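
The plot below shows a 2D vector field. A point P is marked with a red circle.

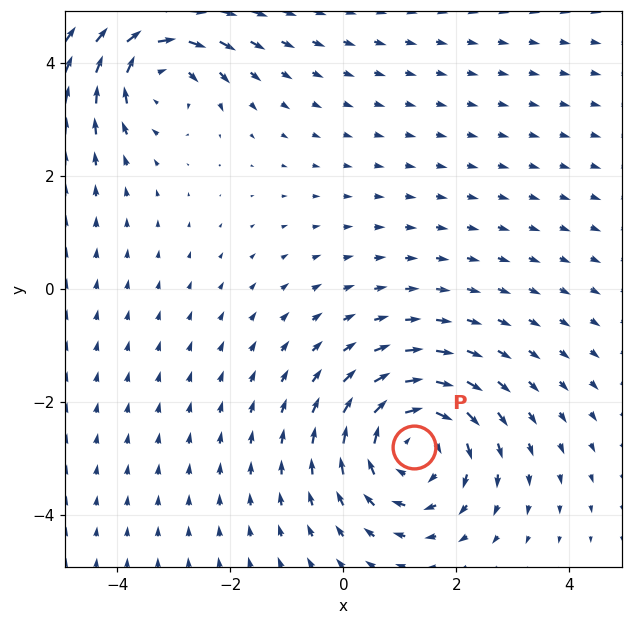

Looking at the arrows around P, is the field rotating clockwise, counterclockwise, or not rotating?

clockwise

Near P at (1.2, -2.8) the arrows circulate clockwise. The curl (z-component) there is about -3; negative curl means clockwise rotation.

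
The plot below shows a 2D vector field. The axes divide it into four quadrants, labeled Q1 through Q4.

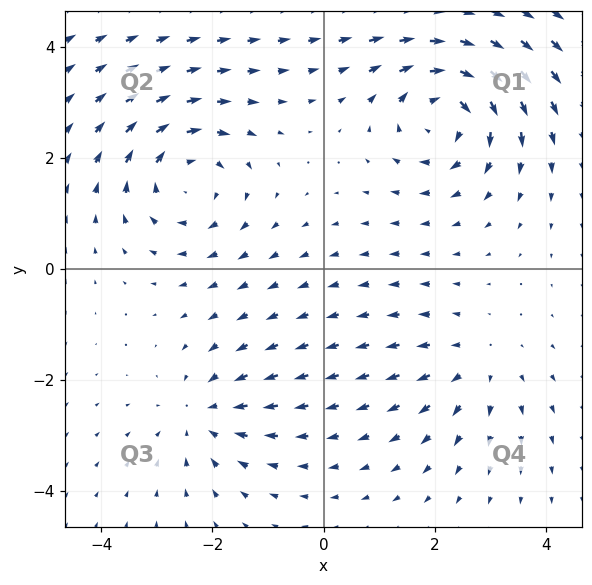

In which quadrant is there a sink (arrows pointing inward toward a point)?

The sink sits at approximately (-2.2, -2.6), which lies in quadrant Q3. The divergence there is about -3, negative as expected for a sink.

Q3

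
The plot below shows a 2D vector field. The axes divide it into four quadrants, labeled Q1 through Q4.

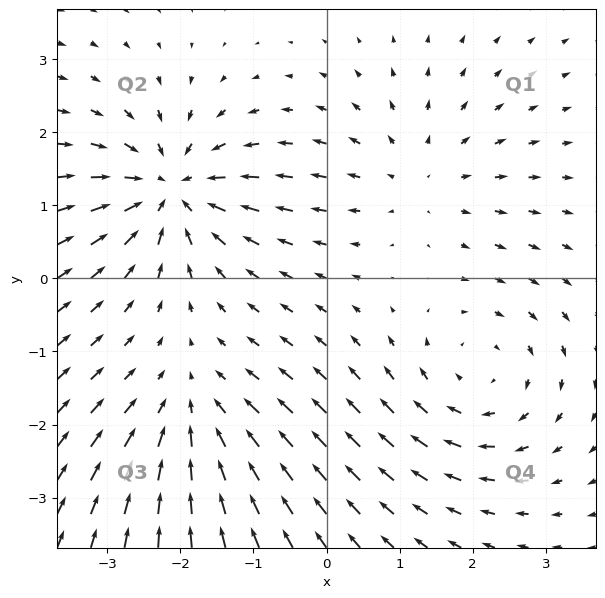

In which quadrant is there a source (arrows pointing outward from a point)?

Q1

The source sits at approximately (1.2, 1.4), which lies in quadrant Q1. The divergence there is about +3, positive as expected for a source.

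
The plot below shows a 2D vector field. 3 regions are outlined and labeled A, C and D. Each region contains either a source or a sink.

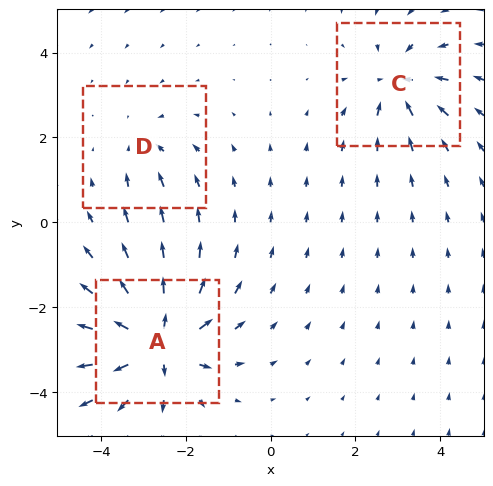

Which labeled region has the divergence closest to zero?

Divergence at each region's feature centre — A: about +6, C: about -4, D: about -2. Region D is closest to zero.

D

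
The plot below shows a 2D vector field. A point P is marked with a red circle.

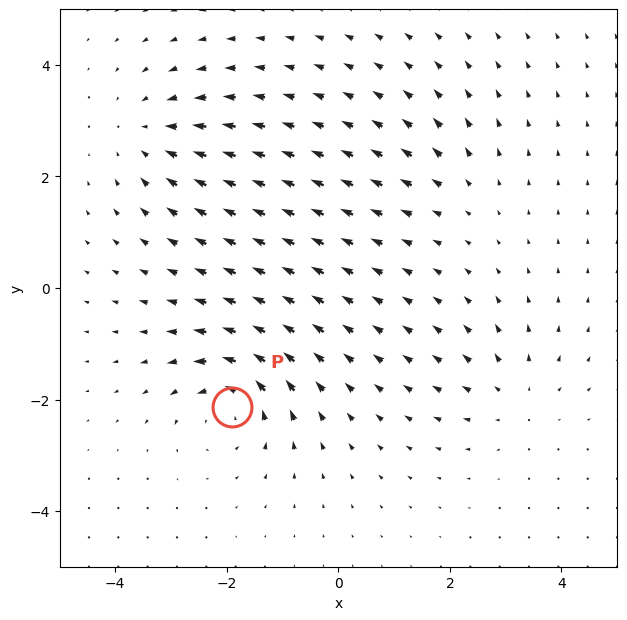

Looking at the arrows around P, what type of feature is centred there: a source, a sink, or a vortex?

vortex

At P (-1.9, -2.1) the arrows circulate counterclockwise. Divergence ≈0, curl about +6 — near-zero divergence with nonzero curl is a vortex.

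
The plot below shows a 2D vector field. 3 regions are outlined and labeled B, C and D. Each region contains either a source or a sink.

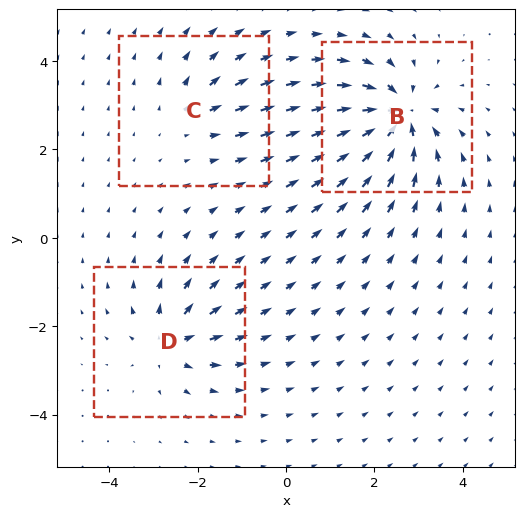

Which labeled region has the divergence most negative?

Divergence at each region's feature centre — B: about -6, C: about +2, D: about +4. Region B is most negative.

B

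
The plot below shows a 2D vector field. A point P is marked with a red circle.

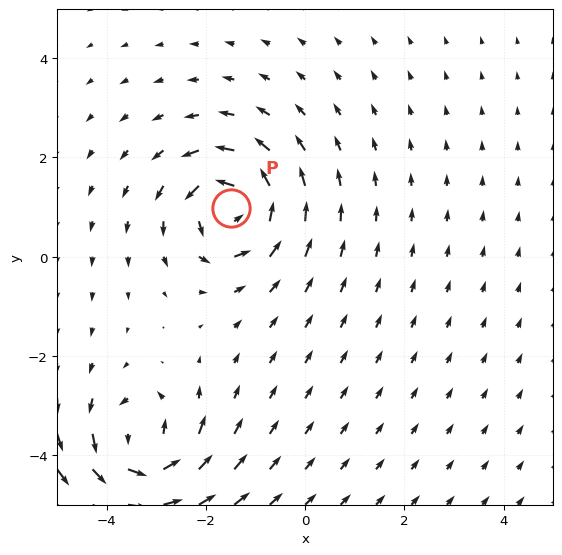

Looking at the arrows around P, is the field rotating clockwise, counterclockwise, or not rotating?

Near P at (-1.5, 1.0) the arrows circulate counterclockwise. The curl (z-component) there is about +6; positive curl means counterclockwise rotation.

counterclockwise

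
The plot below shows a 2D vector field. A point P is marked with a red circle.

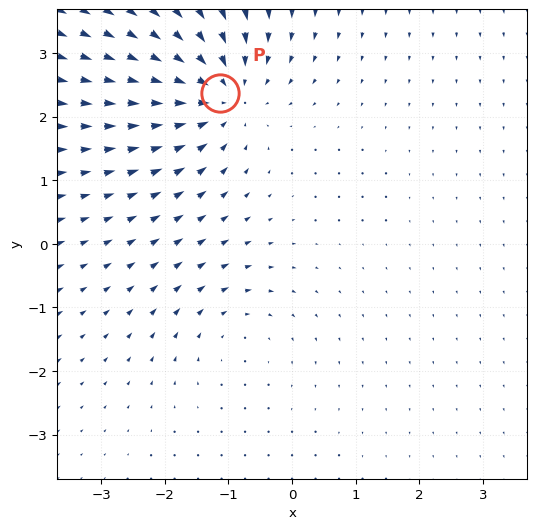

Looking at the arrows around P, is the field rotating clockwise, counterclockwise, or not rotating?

not rotating

Near P at (-1.1, 2.4) the arrows show no circulation. The curl there is ≈0.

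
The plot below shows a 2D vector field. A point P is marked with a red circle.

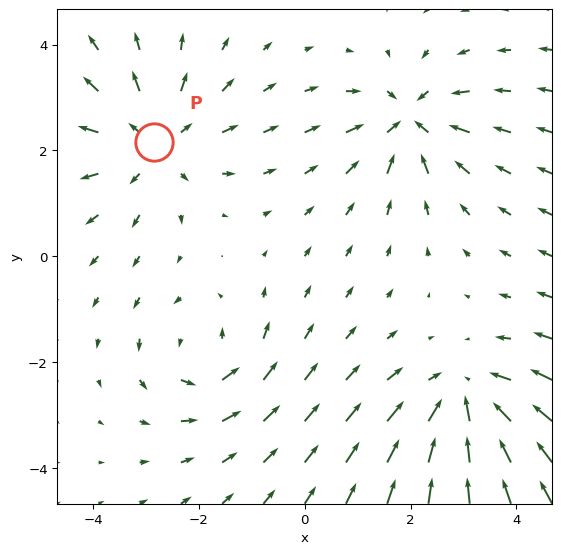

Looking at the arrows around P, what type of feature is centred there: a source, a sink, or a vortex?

source

At P (-2.8, 2.2) the arrows spread outward. Divergence about +4, curl ≈0 — positive divergence with near-zero curl is a source.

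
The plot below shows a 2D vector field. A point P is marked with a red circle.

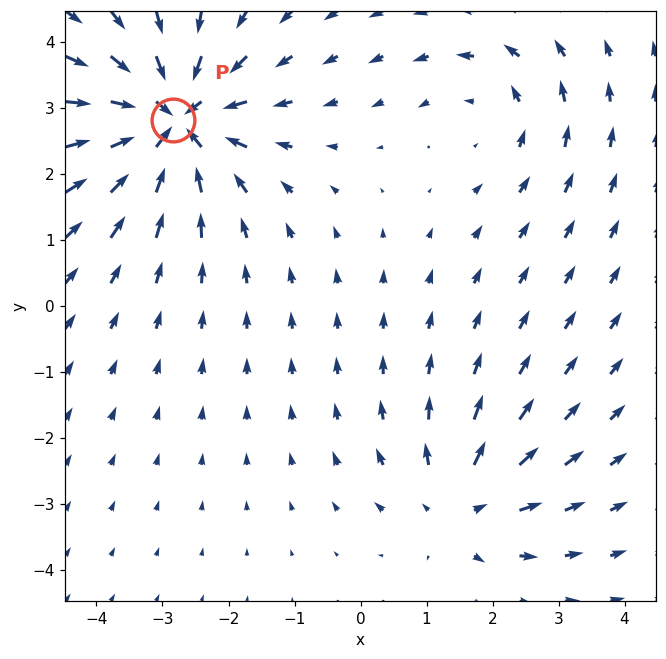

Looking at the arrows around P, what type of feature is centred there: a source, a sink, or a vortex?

At P (-2.8, 2.8) the arrows converge inward. Divergence about -5, curl ≈0 — negative divergence with near-zero curl is a sink.

sink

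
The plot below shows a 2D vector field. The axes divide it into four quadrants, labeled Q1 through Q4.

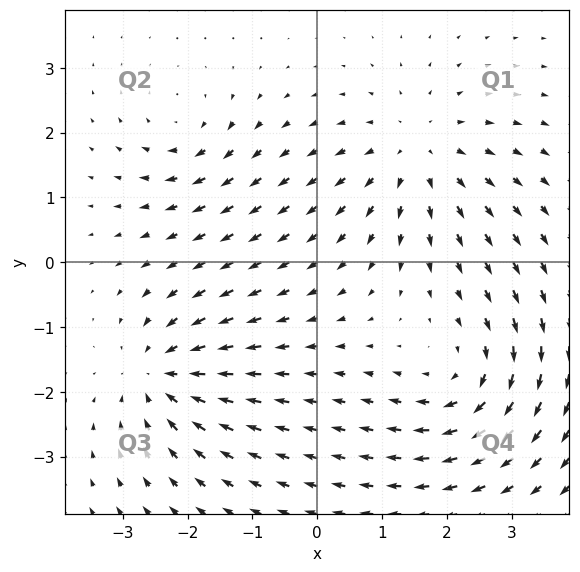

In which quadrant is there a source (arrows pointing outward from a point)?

The source sits at approximately (1.5, 1.7), which lies in quadrant Q1. The divergence there is about +4, positive as expected for a source.

Q1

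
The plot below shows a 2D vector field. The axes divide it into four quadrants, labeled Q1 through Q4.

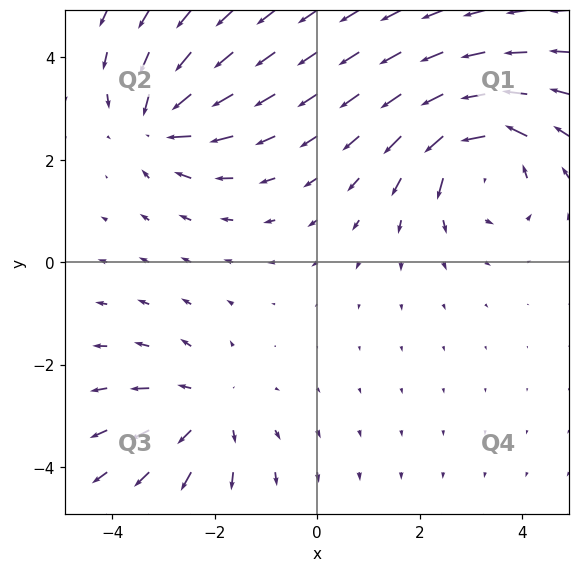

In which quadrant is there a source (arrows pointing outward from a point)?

The source sits at approximately (-2.1, -2.9), which lies in quadrant Q3. The divergence there is about +2, positive as expected for a source.

Q3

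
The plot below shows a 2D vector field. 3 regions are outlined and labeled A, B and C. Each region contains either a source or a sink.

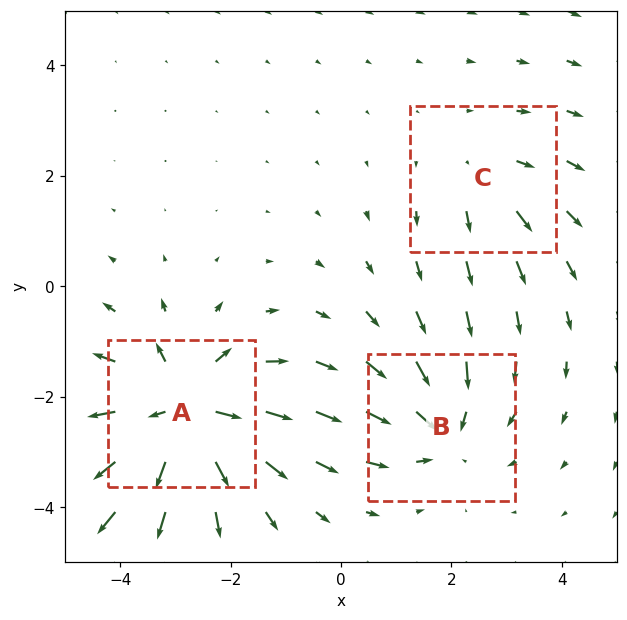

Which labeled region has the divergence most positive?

A

Divergence at each region's feature centre — A: about +5, B: about -3, C: about +2. Region A is most positive.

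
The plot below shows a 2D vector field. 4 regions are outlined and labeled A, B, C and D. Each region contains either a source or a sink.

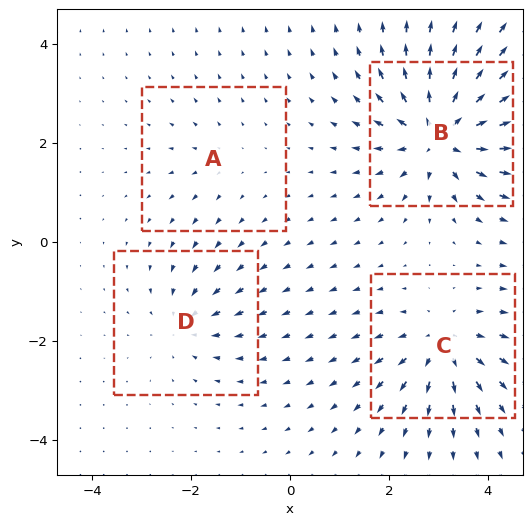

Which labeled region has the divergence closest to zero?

A

Divergence at each region's feature centre — A: about +2, B: about +8, C: about +5, D: about -4. Region A is closest to zero.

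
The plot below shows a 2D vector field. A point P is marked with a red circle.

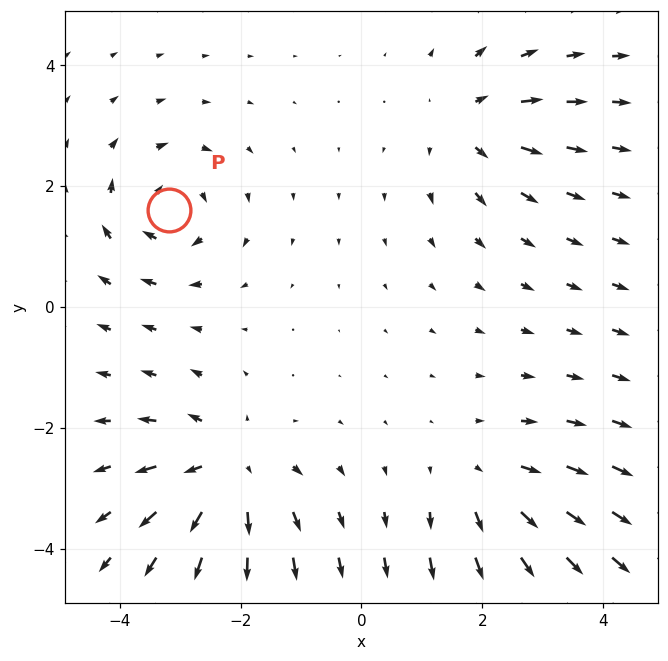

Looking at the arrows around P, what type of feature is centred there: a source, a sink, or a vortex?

At P (-3.2, 1.6) the arrows circulate clockwise. Divergence ≈0, curl about -4 — near-zero divergence with nonzero curl is a vortex.

vortex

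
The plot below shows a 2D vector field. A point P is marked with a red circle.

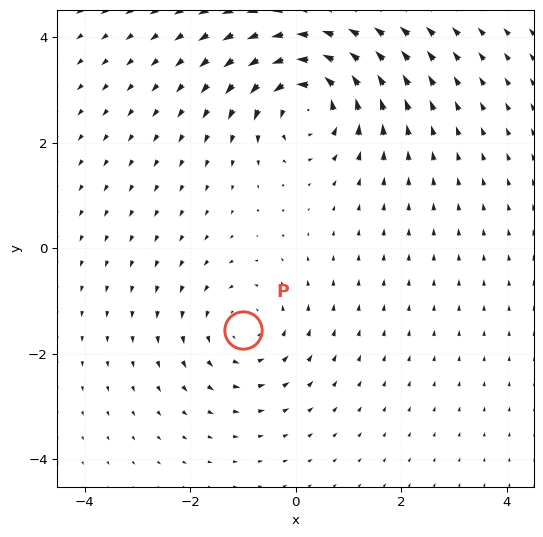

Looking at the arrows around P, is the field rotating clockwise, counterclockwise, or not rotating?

Near P at (-1.0, -1.6) the arrows circulate counterclockwise. The curl (z-component) there is about +3; positive curl means counterclockwise rotation.

counterclockwise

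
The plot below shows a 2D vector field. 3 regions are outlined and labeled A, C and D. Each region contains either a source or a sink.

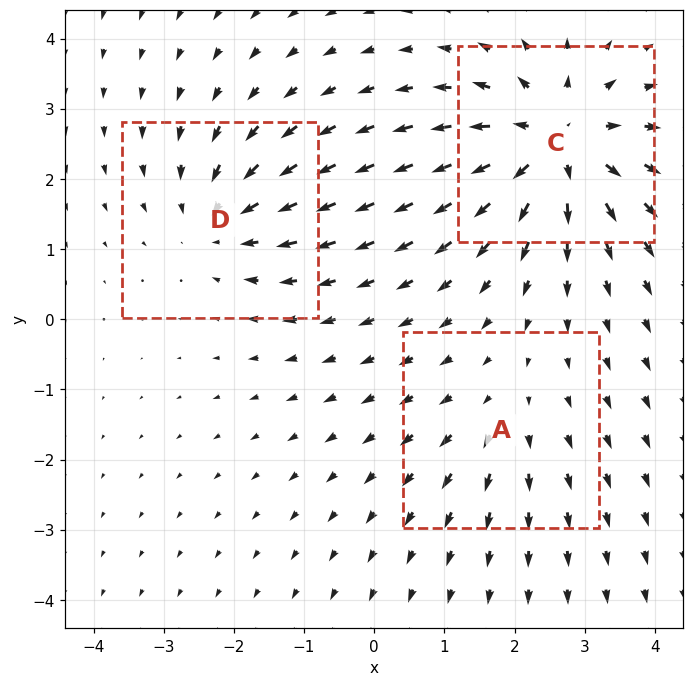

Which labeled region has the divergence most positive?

C

Divergence at each region's feature centre — A: about +2, C: about +5, D: about -3. Region C is most positive.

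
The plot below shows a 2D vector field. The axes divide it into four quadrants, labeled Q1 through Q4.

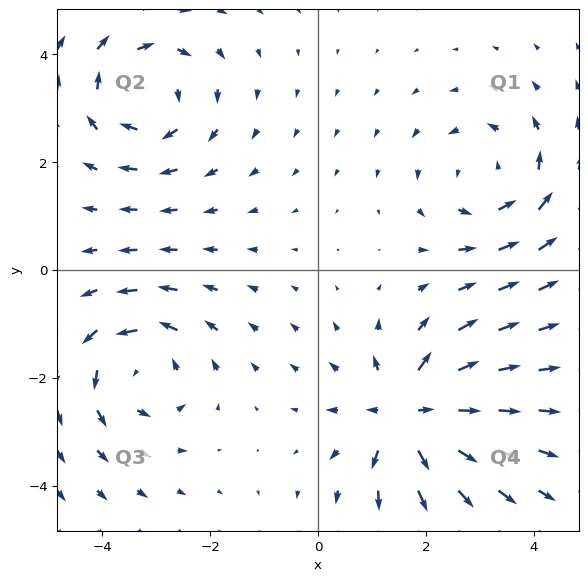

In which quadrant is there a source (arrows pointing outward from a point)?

The source sits at approximately (1.7, -2.7), which lies in quadrant Q4. The divergence there is about +6, positive as expected for a source.

Q4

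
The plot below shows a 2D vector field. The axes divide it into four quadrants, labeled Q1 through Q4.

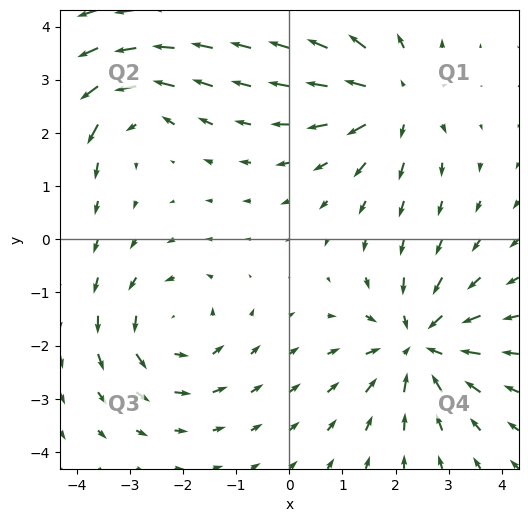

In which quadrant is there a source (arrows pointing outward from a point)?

Q1

The source sits at approximately (2.0, 2.6), which lies in quadrant Q1. The divergence there is about +4, positive as expected for a source.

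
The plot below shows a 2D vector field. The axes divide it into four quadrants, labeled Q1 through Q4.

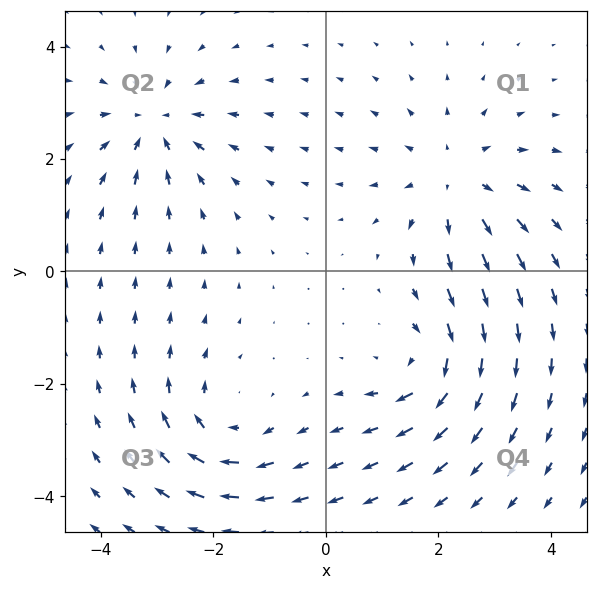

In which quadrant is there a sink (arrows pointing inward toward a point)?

The sink sits at approximately (-3.1, 2.6), which lies in quadrant Q2. The divergence there is about -5, negative as expected for a sink.

Q2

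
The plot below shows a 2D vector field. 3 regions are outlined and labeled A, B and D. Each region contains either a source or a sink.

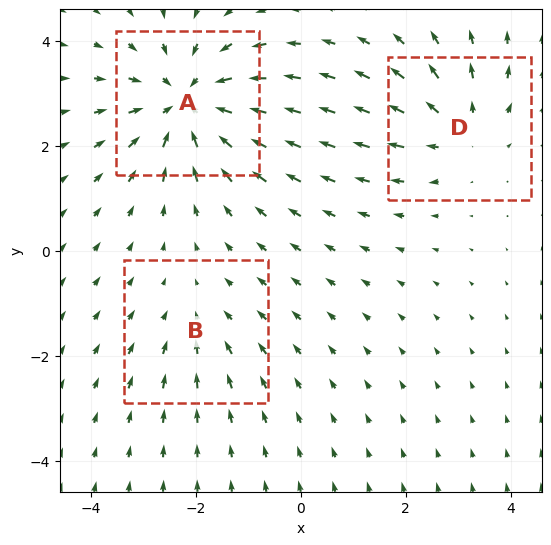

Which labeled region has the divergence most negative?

Divergence at each region's feature centre — A: about -4, B: about -2, D: about +3. Region A is most negative.

A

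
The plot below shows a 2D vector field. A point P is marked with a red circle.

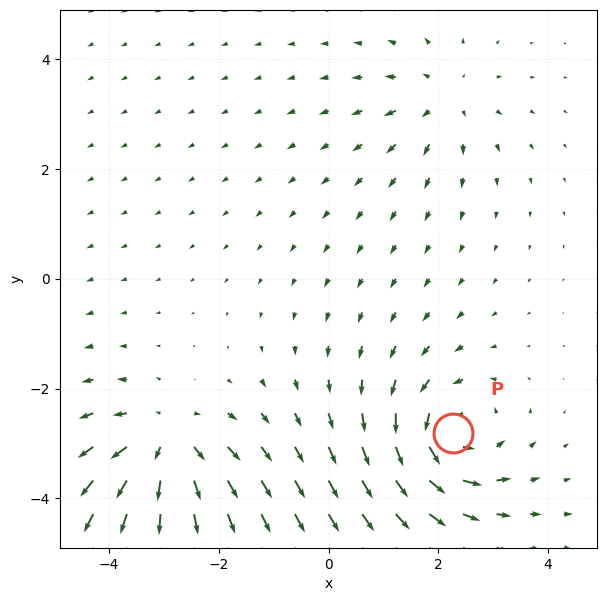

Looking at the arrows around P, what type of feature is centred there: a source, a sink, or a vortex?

At P (2.3, -2.8) the arrows circulate counterclockwise. Divergence ≈0, curl about +5 — near-zero divergence with nonzero curl is a vortex.

vortex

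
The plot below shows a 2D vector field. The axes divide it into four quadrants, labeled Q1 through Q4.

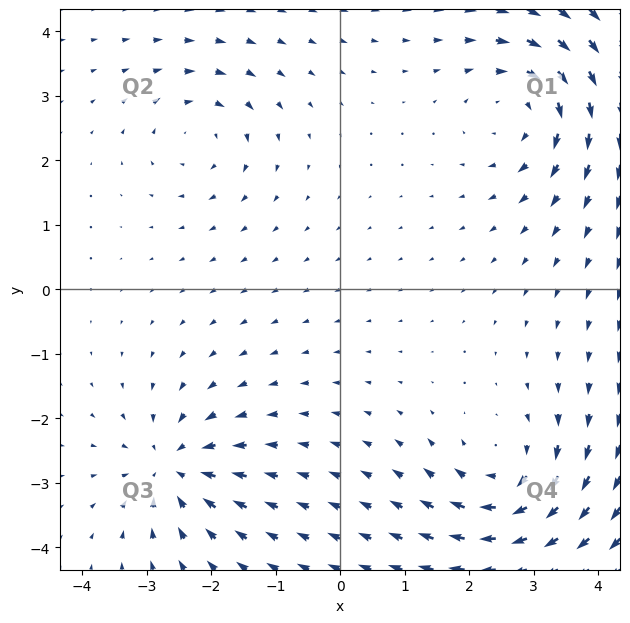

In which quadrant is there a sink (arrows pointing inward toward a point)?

Q3

The sink sits at approximately (-2.6, -2.8), which lies in quadrant Q3. The divergence there is about -5, negative as expected for a sink.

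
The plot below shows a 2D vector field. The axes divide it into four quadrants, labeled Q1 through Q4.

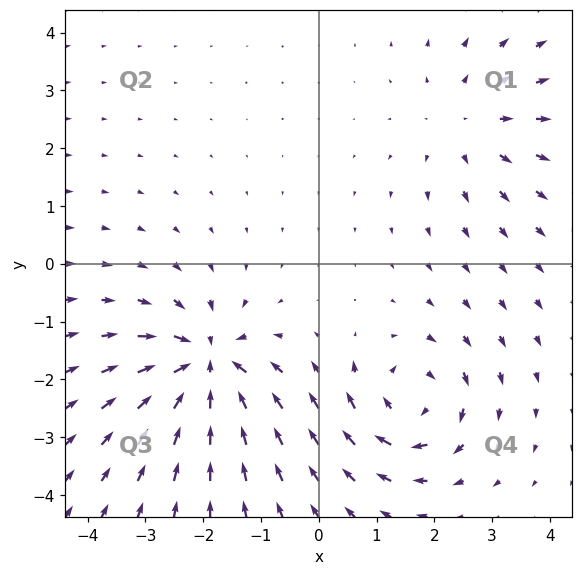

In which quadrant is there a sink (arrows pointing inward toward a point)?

The sink sits at approximately (-1.9, -1.8), which lies in quadrant Q3. The divergence there is about -5, negative as expected for a sink.

Q3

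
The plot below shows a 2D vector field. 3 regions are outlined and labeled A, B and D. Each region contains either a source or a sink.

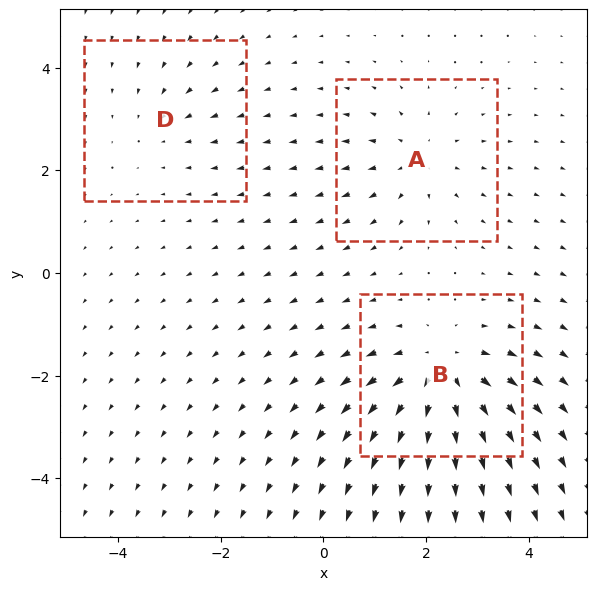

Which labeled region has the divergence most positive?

B

Divergence at each region's feature centre — A: about +3, B: about +5, D: about -2. Region B is most positive.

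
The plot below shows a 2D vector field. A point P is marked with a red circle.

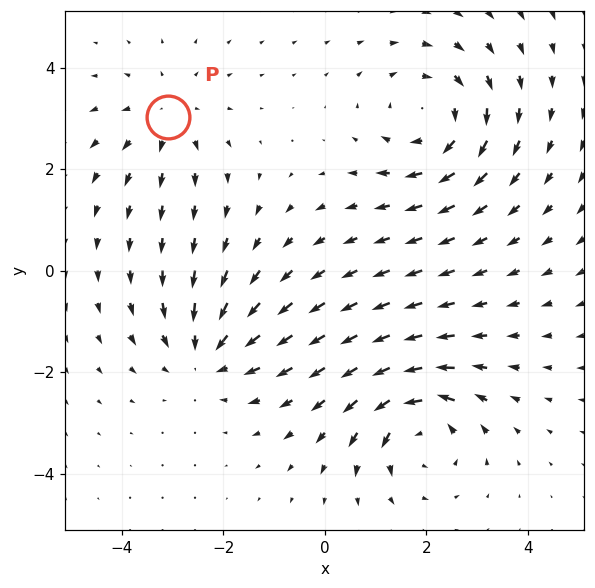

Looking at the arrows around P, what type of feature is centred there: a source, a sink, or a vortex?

At P (-3.1, 3.0) the arrows spread outward. Divergence about +3, curl ≈0 — positive divergence with near-zero curl is a source.

source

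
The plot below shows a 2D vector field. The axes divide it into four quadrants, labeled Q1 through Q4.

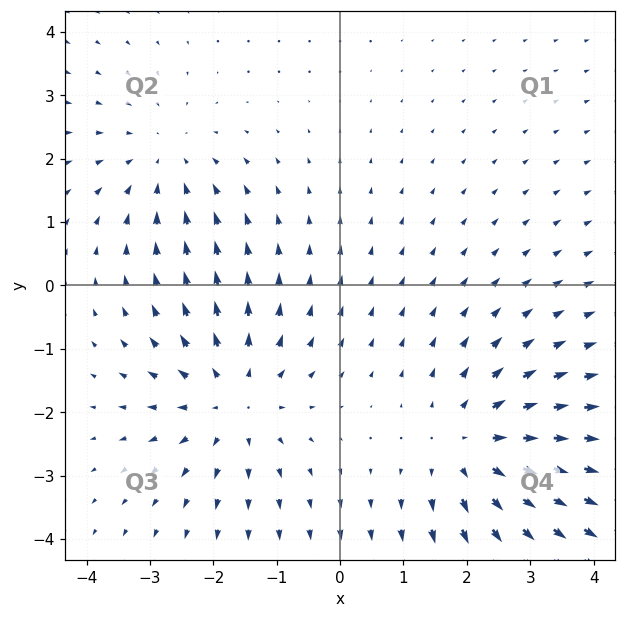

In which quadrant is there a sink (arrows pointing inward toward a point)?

The sink sits at approximately (-2.8, 2.0), which lies in quadrant Q2. The divergence there is about -2, negative as expected for a sink.

Q2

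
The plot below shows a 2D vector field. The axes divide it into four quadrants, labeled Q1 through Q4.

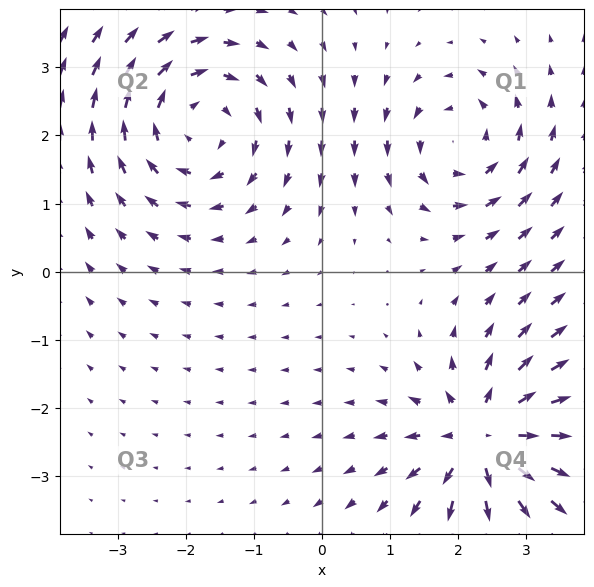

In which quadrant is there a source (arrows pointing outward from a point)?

The source sits at approximately (2.4, -2.5), which lies in quadrant Q4. The divergence there is about +5, positive as expected for a source.

Q4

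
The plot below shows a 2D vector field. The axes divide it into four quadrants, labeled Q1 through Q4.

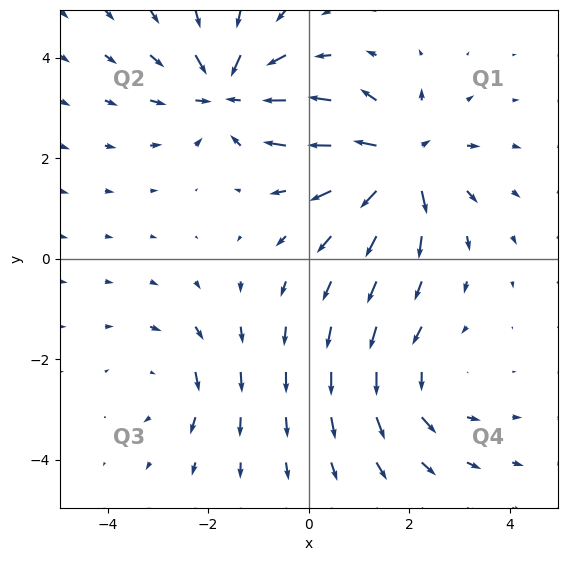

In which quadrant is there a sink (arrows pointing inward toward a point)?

Q2

The sink sits at approximately (-1.6, 3.3), which lies in quadrant Q2. The divergence there is about -6, negative as expected for a sink.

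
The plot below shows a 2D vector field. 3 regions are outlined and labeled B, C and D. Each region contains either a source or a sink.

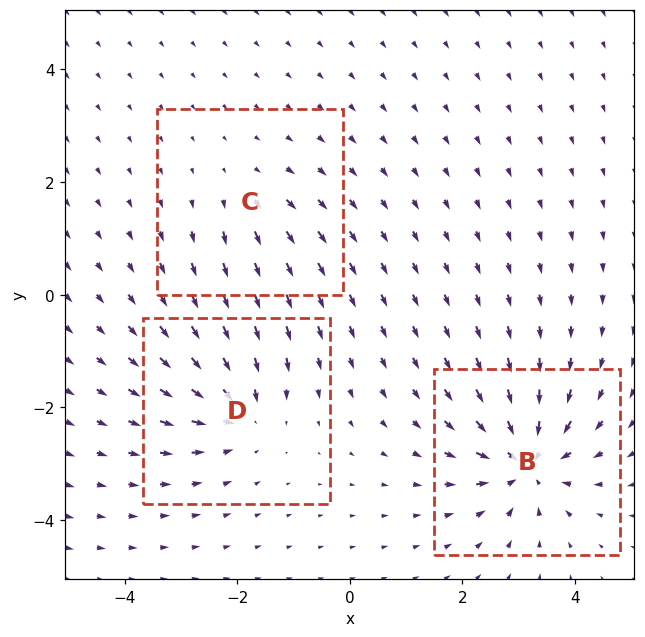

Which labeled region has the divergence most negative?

B

Divergence at each region's feature centre — B: about -6, C: about +2, D: about -4. Region B is most negative.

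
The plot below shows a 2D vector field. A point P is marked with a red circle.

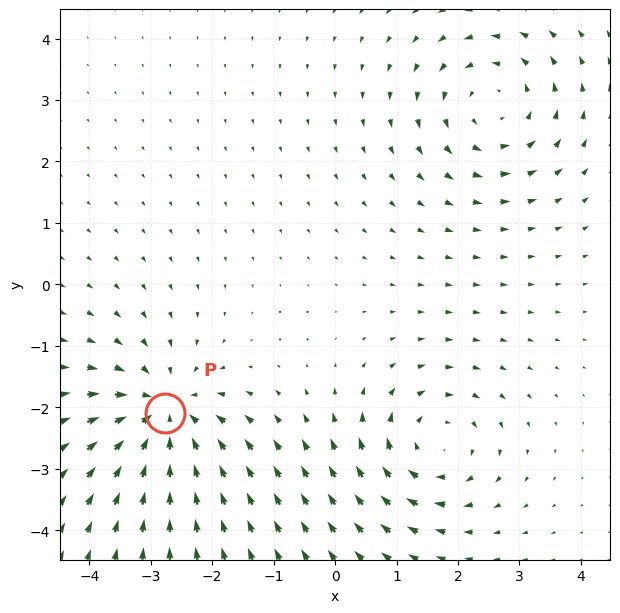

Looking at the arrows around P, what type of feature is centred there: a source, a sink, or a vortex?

sink

At P (-2.8, -2.1) the arrows converge inward. Divergence about -6, curl ≈0 — negative divergence with near-zero curl is a sink.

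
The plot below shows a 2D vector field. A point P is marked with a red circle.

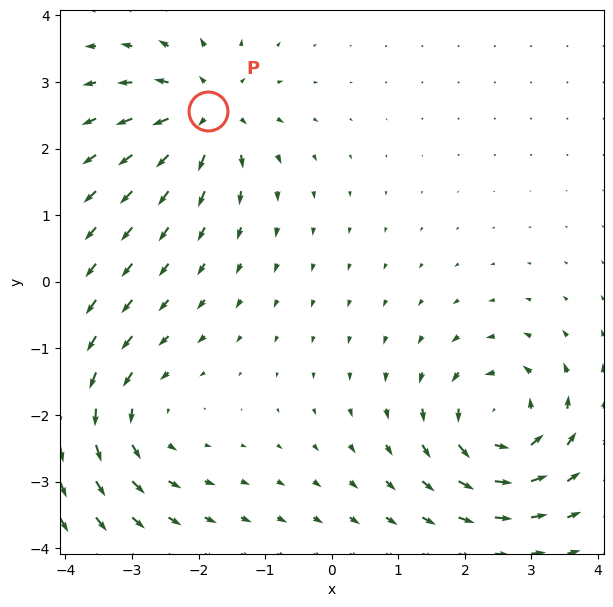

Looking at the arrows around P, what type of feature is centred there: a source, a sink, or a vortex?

source

At P (-1.9, 2.6) the arrows spread outward. Divergence about +6, curl ≈0 — positive divergence with near-zero curl is a source.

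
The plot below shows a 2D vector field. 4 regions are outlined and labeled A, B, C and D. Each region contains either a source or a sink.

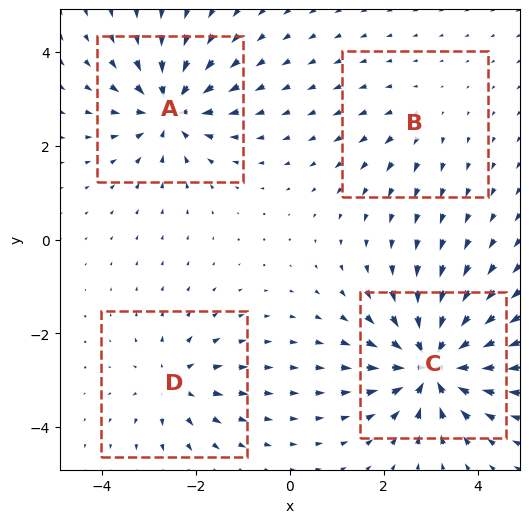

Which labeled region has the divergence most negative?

Divergence at each region's feature centre — A: about -6, B: about +2, C: about -8, D: about +4. Region C is most negative.

C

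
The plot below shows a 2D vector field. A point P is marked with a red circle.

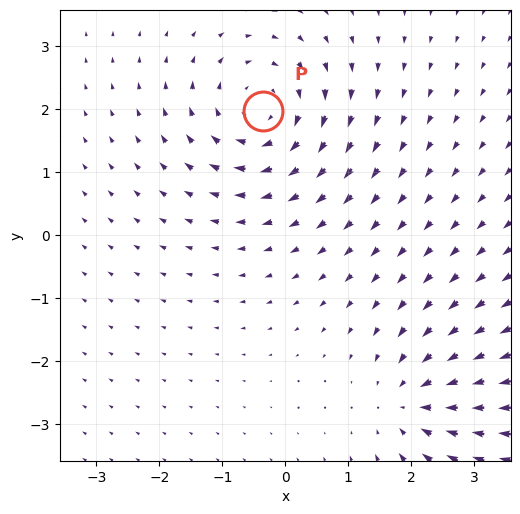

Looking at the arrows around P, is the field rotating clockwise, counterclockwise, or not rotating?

Near P at (-0.4, 2.0) the arrows circulate clockwise. The curl (z-component) there is about -5; negative curl means clockwise rotation.

clockwise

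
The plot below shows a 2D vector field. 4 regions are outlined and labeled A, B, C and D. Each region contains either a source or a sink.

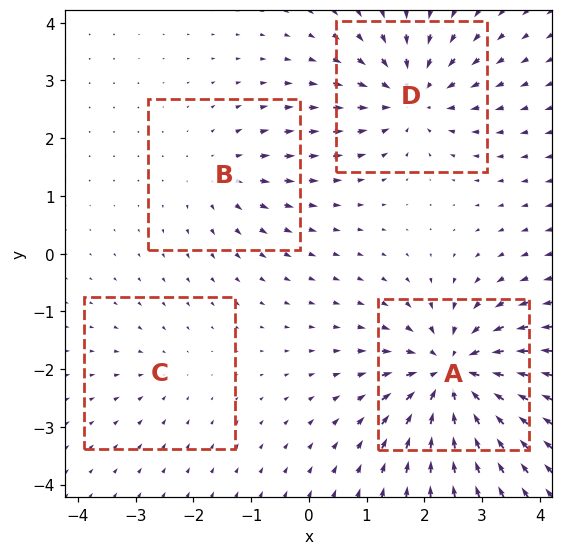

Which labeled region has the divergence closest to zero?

Divergence at each region's feature centre — A: about -8, B: about +3, C: about -2, D: about -6. Region C is closest to zero.

C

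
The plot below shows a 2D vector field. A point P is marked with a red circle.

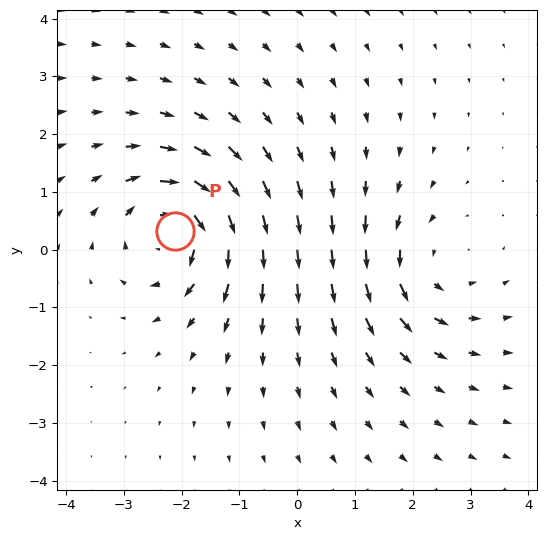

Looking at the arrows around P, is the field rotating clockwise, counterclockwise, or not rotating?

Near P at (-2.1, 0.3) the arrows circulate clockwise. The curl (z-component) there is about -6; negative curl means clockwise rotation.

clockwise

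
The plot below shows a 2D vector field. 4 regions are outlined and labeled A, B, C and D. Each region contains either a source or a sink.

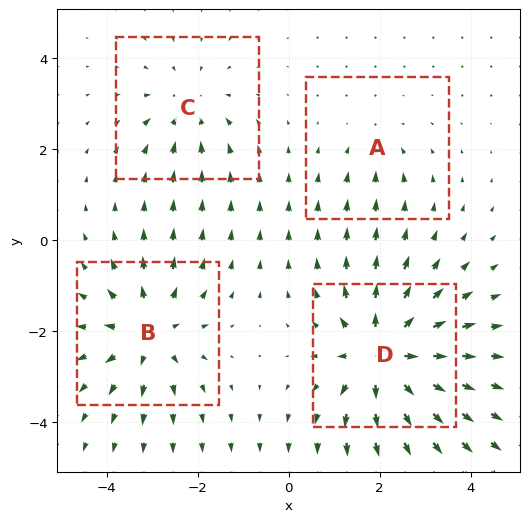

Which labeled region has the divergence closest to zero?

A

Divergence at each region's feature centre — A: about -2, B: about +5, C: about -3, D: about +7. Region A is closest to zero.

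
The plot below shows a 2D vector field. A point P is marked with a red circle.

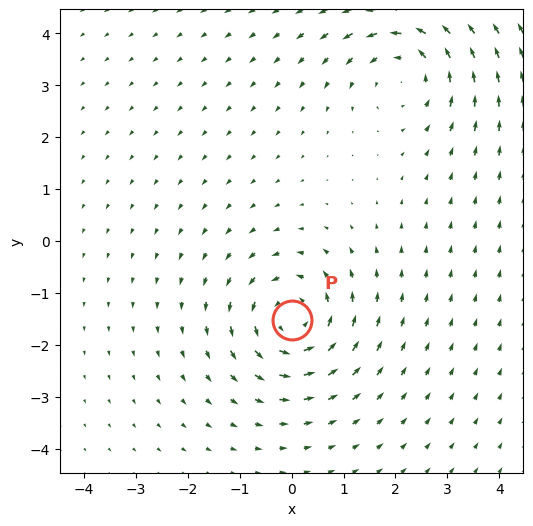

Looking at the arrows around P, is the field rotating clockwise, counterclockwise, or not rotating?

counterclockwise

Near P at (0.0, -1.5) the arrows circulate counterclockwise. The curl (z-component) there is about +4; positive curl means counterclockwise rotation.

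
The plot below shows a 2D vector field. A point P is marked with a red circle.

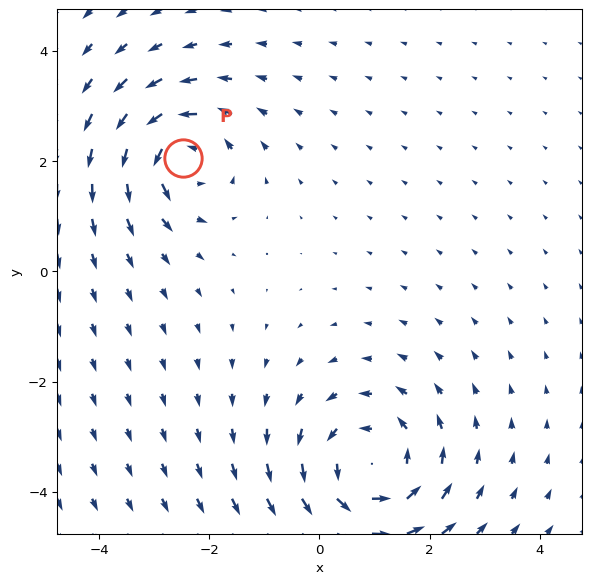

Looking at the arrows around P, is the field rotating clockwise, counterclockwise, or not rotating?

counterclockwise

Near P at (-2.5, 2.1) the arrows circulate counterclockwise. The curl (z-component) there is about +5; positive curl means counterclockwise rotation.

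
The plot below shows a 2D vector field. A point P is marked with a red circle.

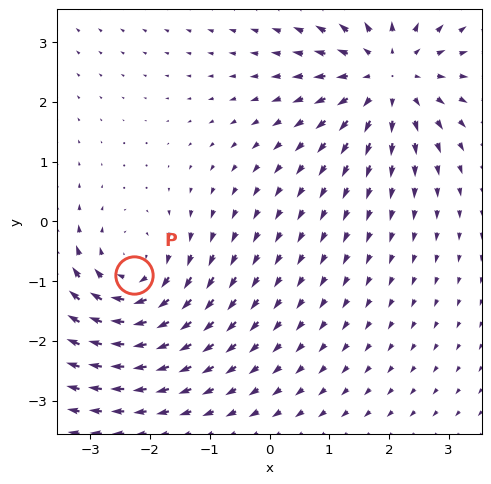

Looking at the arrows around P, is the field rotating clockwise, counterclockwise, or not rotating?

Near P at (-2.3, -0.9) the arrows circulate clockwise. The curl (z-component) there is about -4; negative curl means clockwise rotation.

clockwise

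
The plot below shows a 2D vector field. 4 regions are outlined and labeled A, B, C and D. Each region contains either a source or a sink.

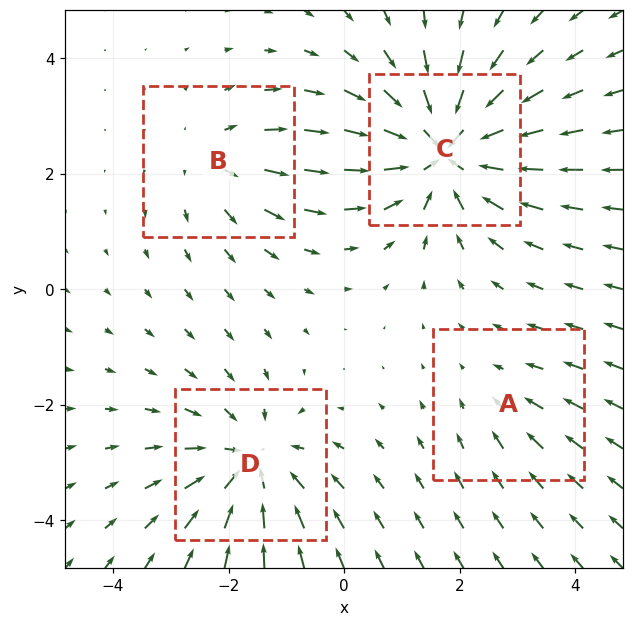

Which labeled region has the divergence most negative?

C

Divergence at each region's feature centre — A: about -2, B: about +3, C: about -7, D: about -5. Region C is most negative.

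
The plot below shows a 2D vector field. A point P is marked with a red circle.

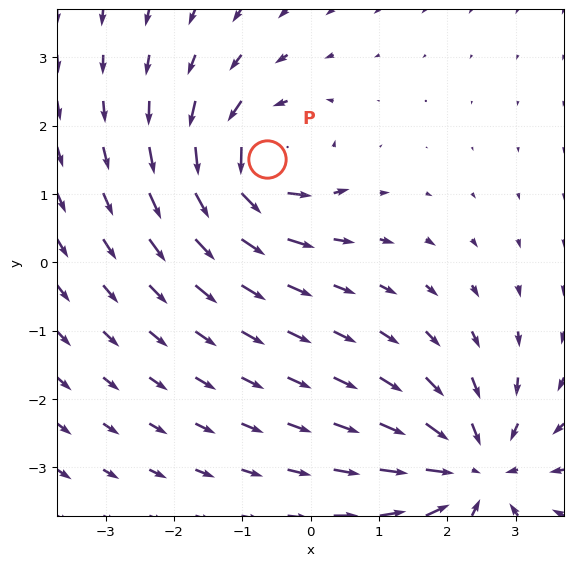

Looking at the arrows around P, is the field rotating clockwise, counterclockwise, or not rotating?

Near P at (-0.6, 1.5) the arrows circulate counterclockwise. The curl (z-component) there is about +4; positive curl means counterclockwise rotation.

counterclockwise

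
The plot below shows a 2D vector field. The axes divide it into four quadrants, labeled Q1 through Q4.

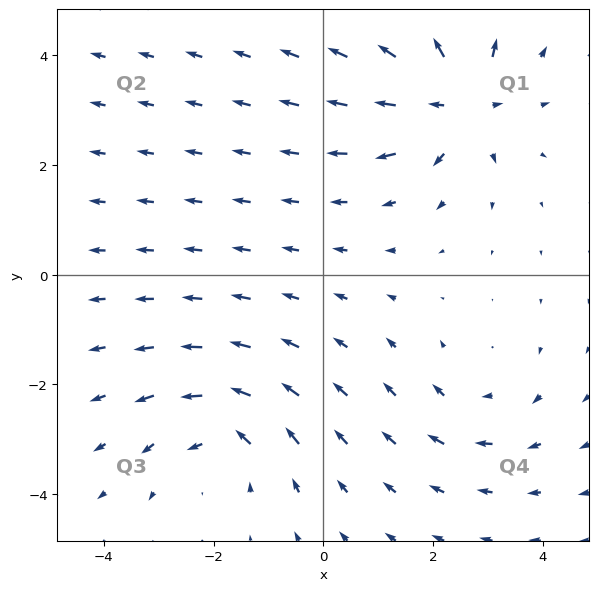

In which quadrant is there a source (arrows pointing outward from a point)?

The source sits at approximately (2.4, 3.2), which lies in quadrant Q1. The divergence there is about +5, positive as expected for a source.

Q1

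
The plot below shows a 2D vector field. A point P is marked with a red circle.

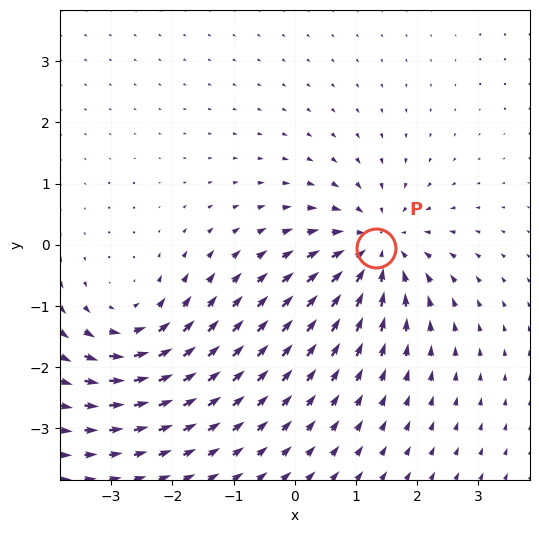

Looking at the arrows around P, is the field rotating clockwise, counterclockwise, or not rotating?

not rotating

Near P at (1.3, -0.0) the arrows show no circulation. The curl there is ≈0.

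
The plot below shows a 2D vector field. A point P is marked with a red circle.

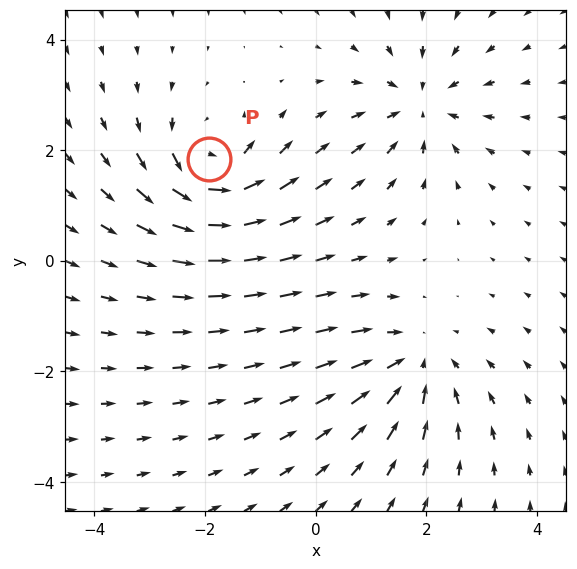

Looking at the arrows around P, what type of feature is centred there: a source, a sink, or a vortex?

At P (-1.9, 1.8) the arrows circulate counterclockwise. Divergence ≈0, curl about +5 — near-zero divergence with nonzero curl is a vortex.

vortex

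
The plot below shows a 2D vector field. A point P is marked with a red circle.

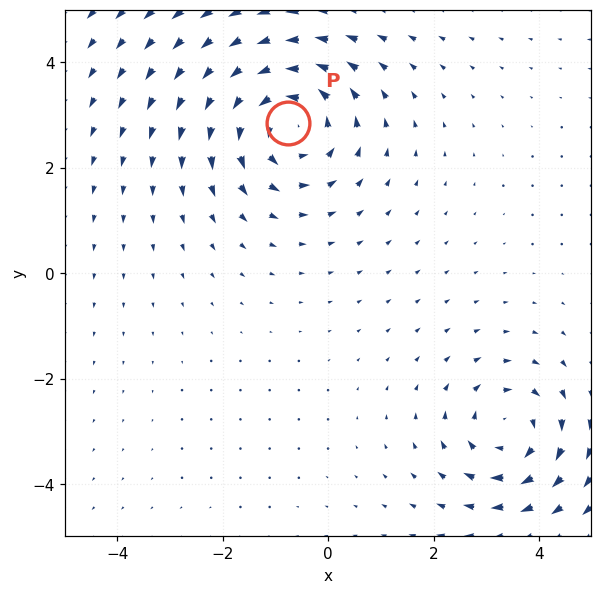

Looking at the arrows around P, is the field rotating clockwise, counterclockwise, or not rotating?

Near P at (-0.8, 2.8) the arrows circulate counterclockwise. The curl (z-component) there is about +4; positive curl means counterclockwise rotation.

counterclockwise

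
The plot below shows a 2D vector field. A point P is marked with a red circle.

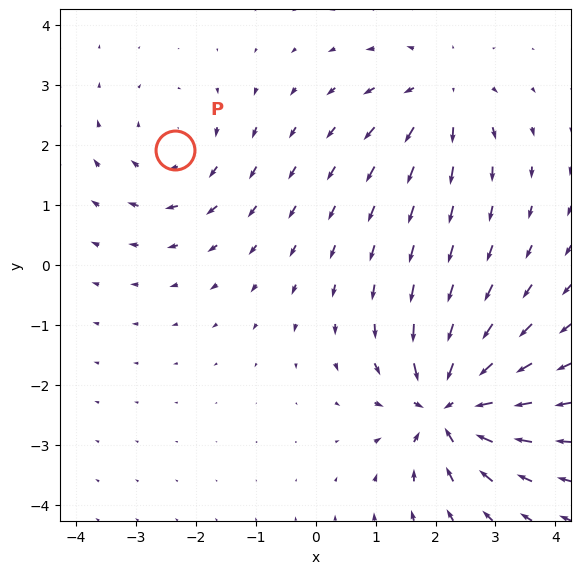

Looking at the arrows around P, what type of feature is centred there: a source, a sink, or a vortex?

At P (-2.3, 1.9) the arrows circulate clockwise. Divergence ≈0, curl about -3 — near-zero divergence with nonzero curl is a vortex.

vortex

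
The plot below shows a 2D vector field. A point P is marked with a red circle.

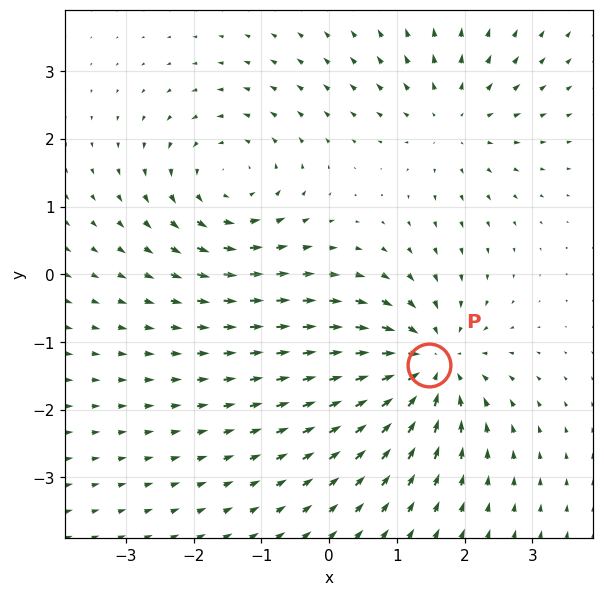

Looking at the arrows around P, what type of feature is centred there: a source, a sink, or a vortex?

At P (1.5, -1.3) the arrows converge inward. Divergence about -5, curl ≈0 — negative divergence with near-zero curl is a sink.

sink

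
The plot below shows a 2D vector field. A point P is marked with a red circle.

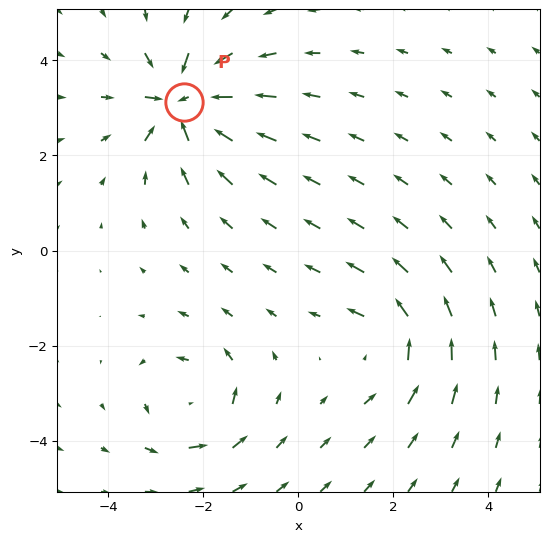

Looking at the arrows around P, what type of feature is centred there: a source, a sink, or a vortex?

At P (-2.4, 3.1) the arrows converge inward. Divergence about -6, curl ≈0 — negative divergence with near-zero curl is a sink.

sink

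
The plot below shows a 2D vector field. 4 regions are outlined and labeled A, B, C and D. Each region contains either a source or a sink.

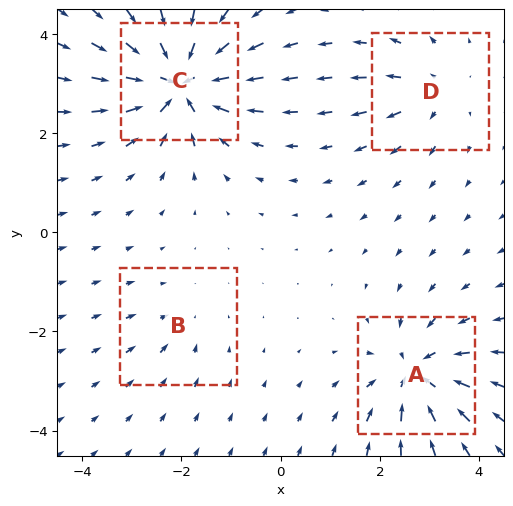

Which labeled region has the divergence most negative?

C

Divergence at each region's feature centre — A: about -6, B: about -2, C: about -9, D: about +4. Region C is most negative.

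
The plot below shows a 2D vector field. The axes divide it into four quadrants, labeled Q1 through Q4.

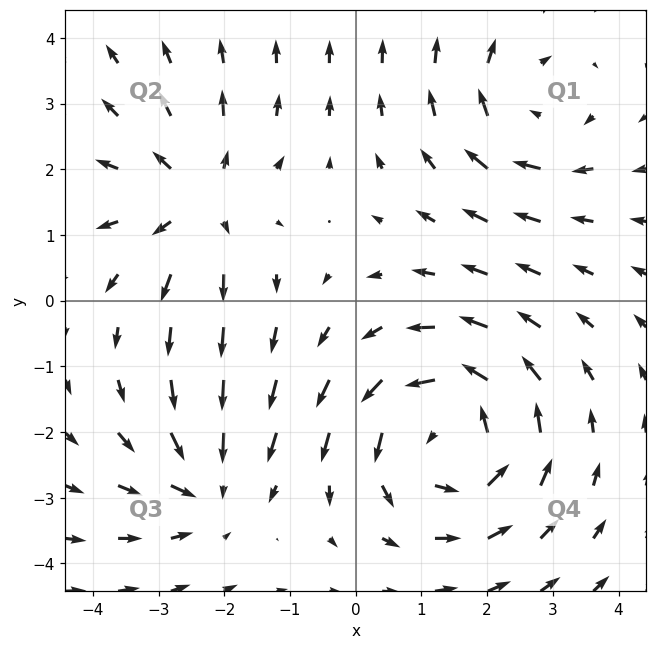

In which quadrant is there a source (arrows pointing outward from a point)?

The source sits at approximately (-2.4, 1.5), which lies in quadrant Q2. The divergence there is about +4, positive as expected for a source.

Q2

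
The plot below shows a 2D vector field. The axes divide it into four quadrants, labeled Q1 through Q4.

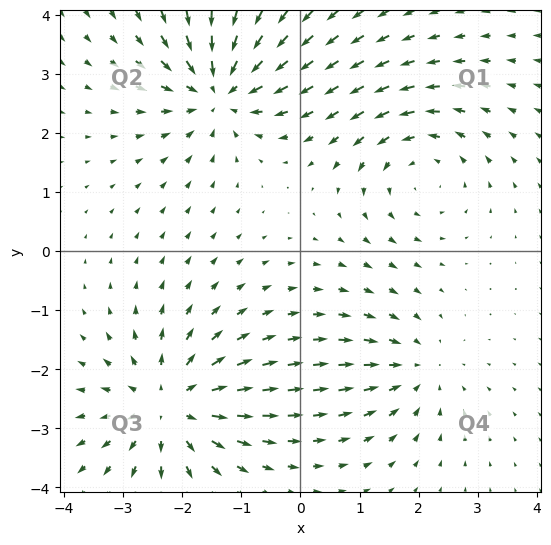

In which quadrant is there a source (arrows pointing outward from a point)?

The source sits at approximately (-2.2, -2.6), which lies in quadrant Q3. The divergence there is about +5, positive as expected for a source.

Q3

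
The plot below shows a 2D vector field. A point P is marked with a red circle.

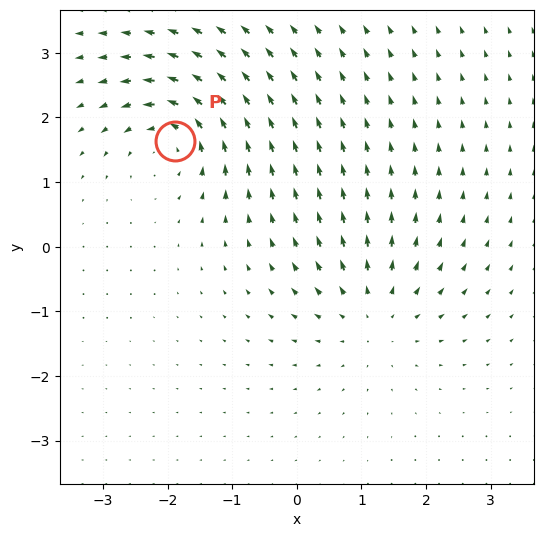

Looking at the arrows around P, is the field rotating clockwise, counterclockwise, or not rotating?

Near P at (-1.9, 1.6) the arrows circulate counterclockwise. The curl (z-component) there is about +4; positive curl means counterclockwise rotation.

counterclockwise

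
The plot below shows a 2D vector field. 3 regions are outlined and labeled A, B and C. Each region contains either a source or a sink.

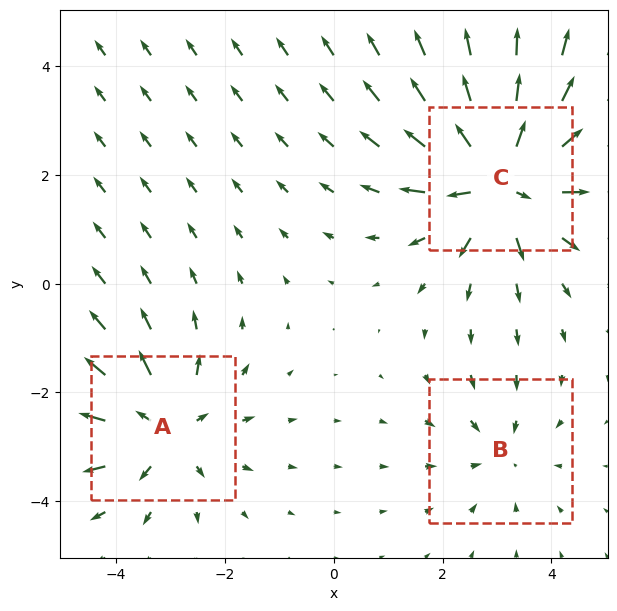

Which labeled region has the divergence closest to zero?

Divergence at each region's feature centre — A: about +3, B: about -2, C: about +5. Region B is closest to zero.

B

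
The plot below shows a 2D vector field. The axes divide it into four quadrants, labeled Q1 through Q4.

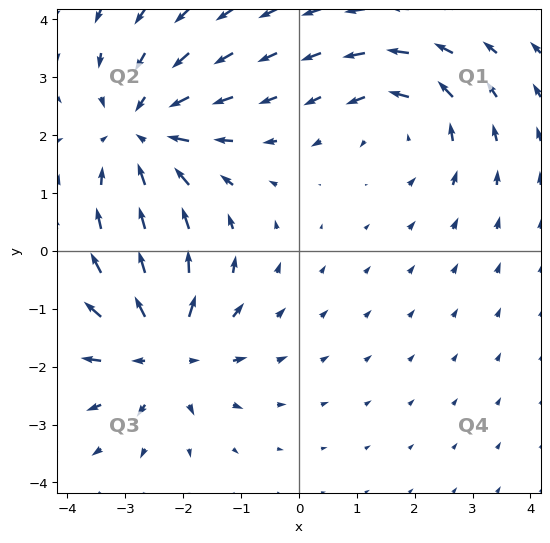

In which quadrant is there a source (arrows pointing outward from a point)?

Q3

The source sits at approximately (-2.3, -1.7), which lies in quadrant Q3. The divergence there is about +4, positive as expected for a source.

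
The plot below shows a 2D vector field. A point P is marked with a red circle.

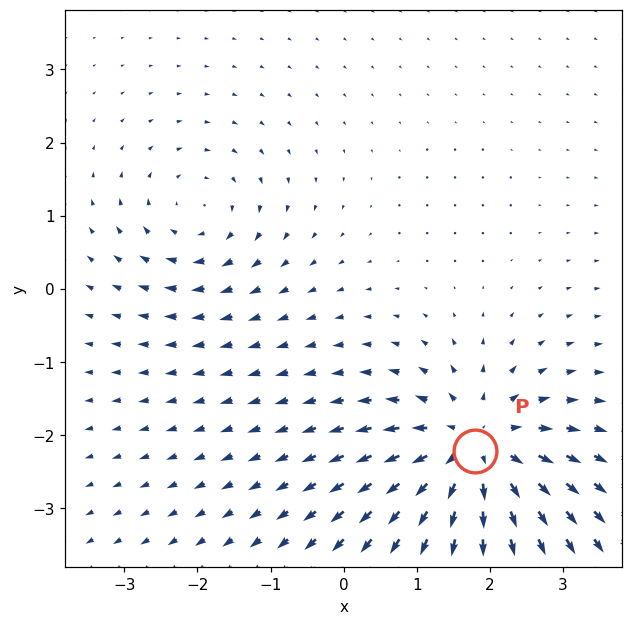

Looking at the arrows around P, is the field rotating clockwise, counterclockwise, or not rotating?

not rotating

Near P at (1.8, -2.2) the arrows show no circulation. The curl there is ≈0.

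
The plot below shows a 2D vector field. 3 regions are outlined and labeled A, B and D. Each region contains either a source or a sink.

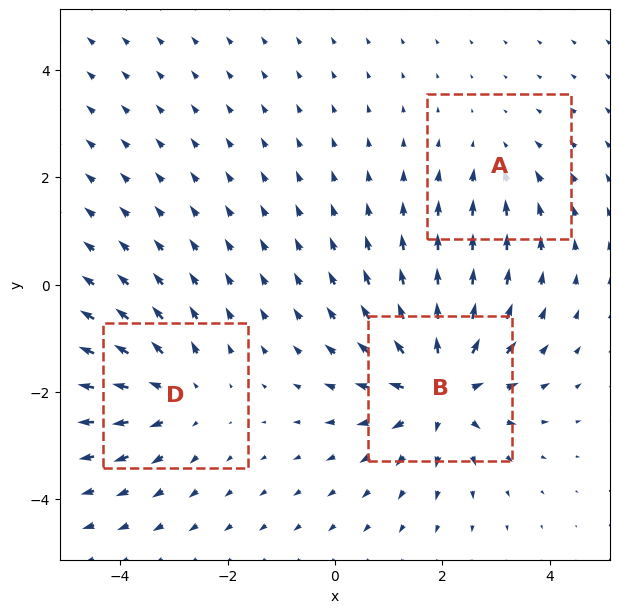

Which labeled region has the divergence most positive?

B

Divergence at each region's feature centre — A: about -2, B: about +5, D: about +3. Region B is most positive.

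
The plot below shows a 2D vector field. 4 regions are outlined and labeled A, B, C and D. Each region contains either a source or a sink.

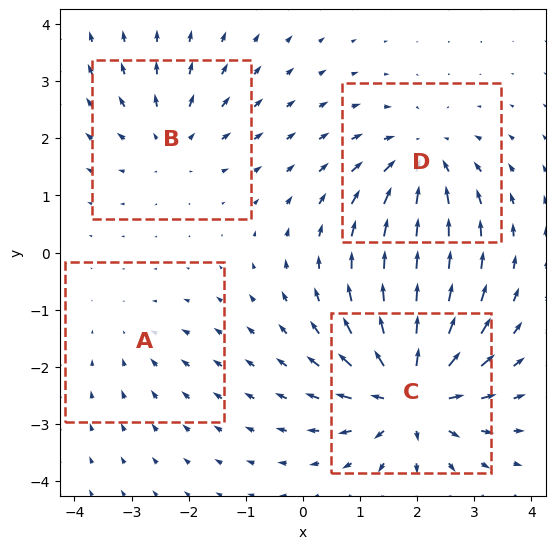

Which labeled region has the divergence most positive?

Divergence at each region's feature centre — A: about -2, B: about +4, C: about +8, D: about -5. Region C is most positive.

C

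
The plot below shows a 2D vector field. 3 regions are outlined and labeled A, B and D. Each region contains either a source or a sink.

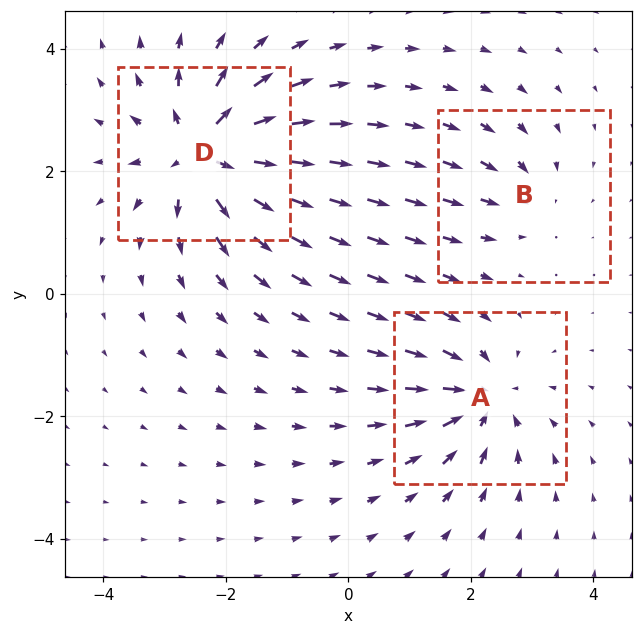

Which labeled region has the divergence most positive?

Divergence at each region's feature centre — A: about -4, B: about -2, D: about +6. Region D is most positive.

D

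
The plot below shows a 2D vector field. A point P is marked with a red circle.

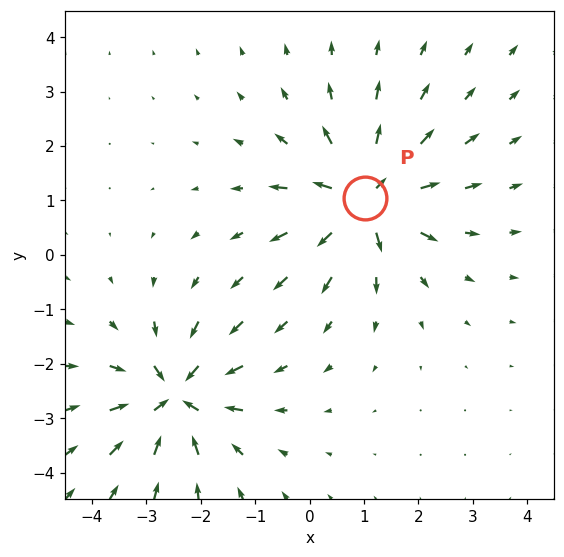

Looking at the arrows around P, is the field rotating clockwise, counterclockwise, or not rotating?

not rotating

Near P at (1.0, 1.0) the arrows show no circulation. The curl there is ≈0.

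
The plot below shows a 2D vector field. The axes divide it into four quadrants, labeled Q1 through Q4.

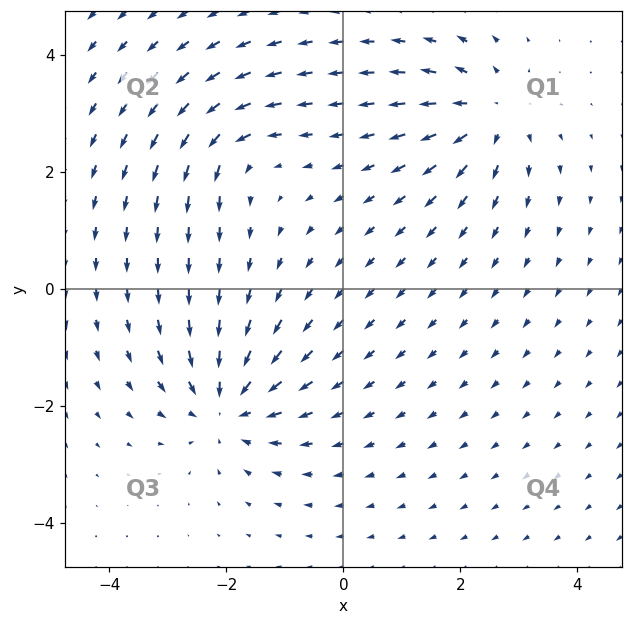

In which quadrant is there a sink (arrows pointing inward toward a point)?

Q3

The sink sits at approximately (-2.0, -2.0), which lies in quadrant Q3. The divergence there is about -5, negative as expected for a sink.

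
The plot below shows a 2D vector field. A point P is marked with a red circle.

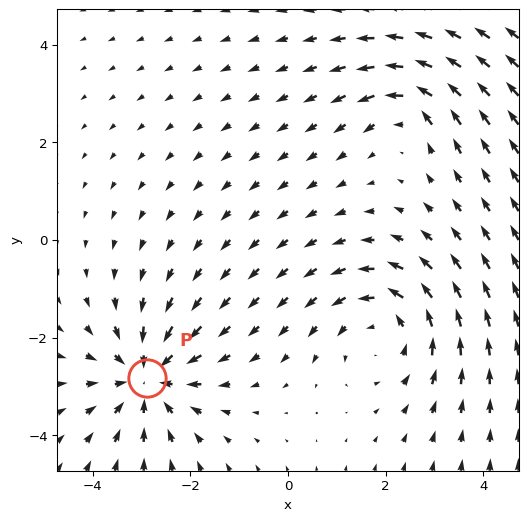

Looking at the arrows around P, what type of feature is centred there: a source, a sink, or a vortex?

sink

At P (-2.9, -2.8) the arrows converge inward. Divergence about -5, curl ≈0 — negative divergence with near-zero curl is a sink.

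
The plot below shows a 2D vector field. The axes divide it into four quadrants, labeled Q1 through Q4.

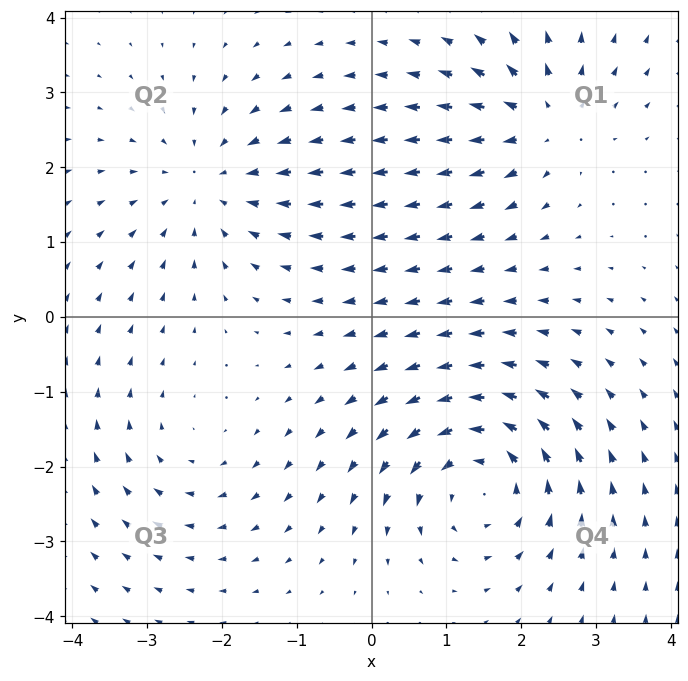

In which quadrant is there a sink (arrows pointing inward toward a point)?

The sink sits at approximately (-2.2, 1.8), which lies in quadrant Q2. The divergence there is about -3, negative as expected for a sink.

Q2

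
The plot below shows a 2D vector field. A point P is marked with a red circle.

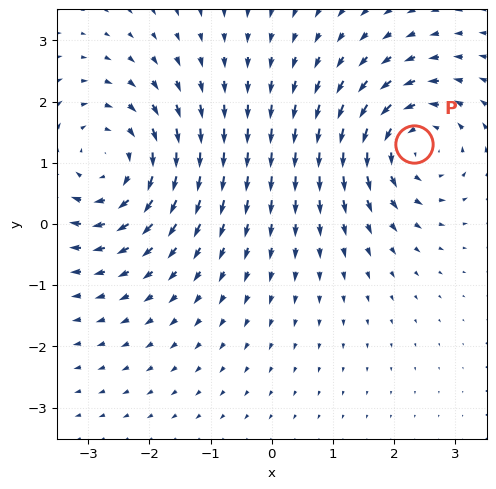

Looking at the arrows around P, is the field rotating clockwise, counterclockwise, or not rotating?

counterclockwise

Near P at (2.3, 1.3) the arrows circulate counterclockwise. The curl (z-component) there is about +4; positive curl means counterclockwise rotation.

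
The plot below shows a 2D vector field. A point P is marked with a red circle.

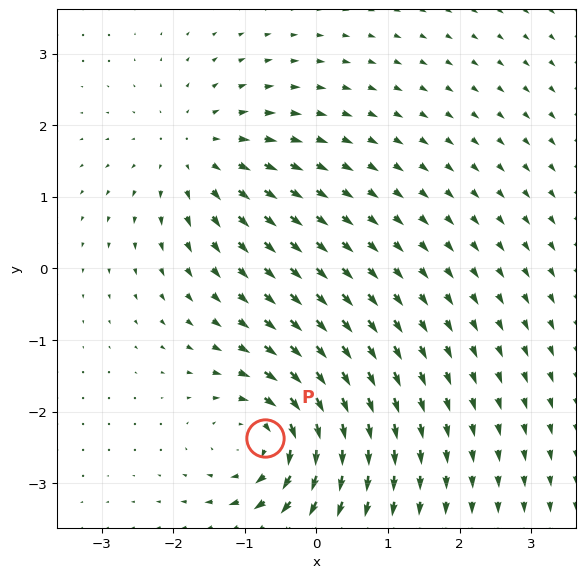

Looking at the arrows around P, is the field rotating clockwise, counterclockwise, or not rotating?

Near P at (-0.7, -2.4) the arrows circulate clockwise. The curl (z-component) there is about -4; negative curl means clockwise rotation.

clockwise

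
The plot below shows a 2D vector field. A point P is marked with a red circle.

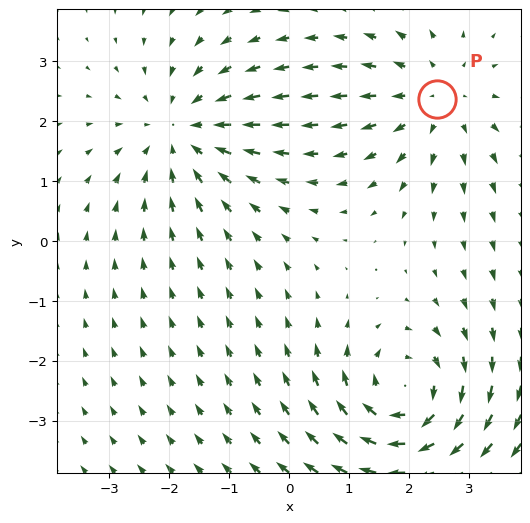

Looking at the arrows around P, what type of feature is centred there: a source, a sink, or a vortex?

At P (2.5, 2.4) the arrows spread outward. Divergence about +3, curl ≈0 — positive divergence with near-zero curl is a source.

source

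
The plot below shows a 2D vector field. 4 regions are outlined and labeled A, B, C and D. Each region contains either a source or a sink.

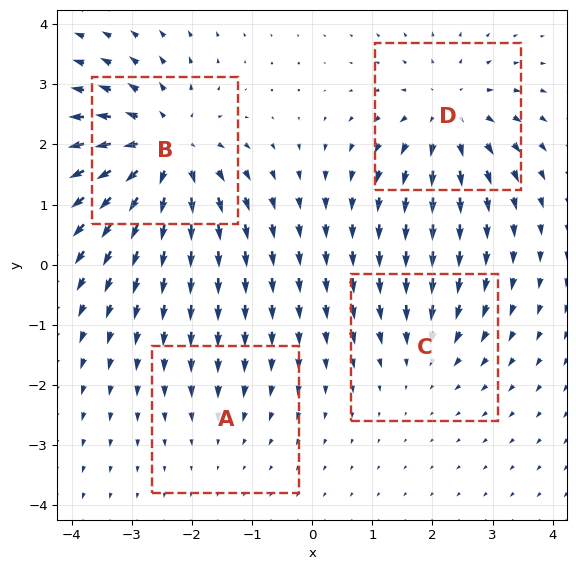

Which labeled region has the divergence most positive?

B

Divergence at each region's feature centre — A: about -2, B: about +7, C: about -3, D: about +5. Region B is most positive.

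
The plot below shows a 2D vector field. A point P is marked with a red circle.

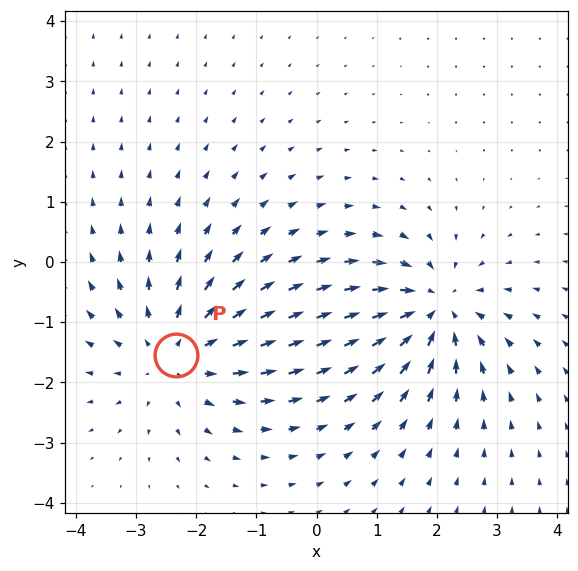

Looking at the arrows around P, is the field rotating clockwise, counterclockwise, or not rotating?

not rotating

Near P at (-2.3, -1.5) the arrows show no circulation. The curl there is ≈0.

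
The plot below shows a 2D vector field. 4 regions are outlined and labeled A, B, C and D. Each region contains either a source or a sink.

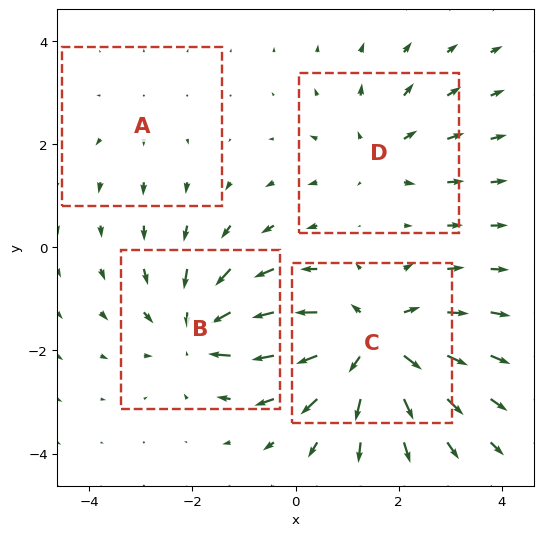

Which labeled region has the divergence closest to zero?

Divergence at each region's feature centre — A: about +2, B: about -5, C: about +6, D: about +3. Region A is closest to zero.

A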